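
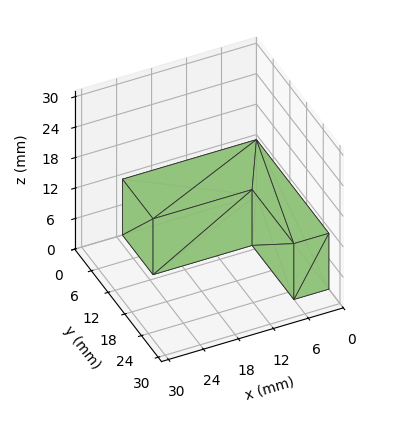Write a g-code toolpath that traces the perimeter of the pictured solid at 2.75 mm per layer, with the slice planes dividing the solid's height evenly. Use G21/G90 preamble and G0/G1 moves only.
Reading the render: the shape is an L-shaped prism: outer 23 × 26 mm, arm thicknesses ≈ 11 mm (horizontal) and 6 mm (vertical), extruded 11 mm in z (dimensions read to the nearest mm from the axis ticks). For the g-code, the solid's height is divided into equal slices at the stated Δz and each level perimeter traced with G1 moves after a G0 lift.

; perimeter-only toolpath
G21 ; units = mm
G90 ; absolute positioning
G28 ; home
; layer 1
G0 Z2.75
G0 X0.00 Y0.00
G1 X23.00 Y0.00
G1 X23.00 Y11.00
G1 X6.00 Y11.00
G1 X6.00 Y26.00
G1 X0.00 Y26.00
G1 X0.00 Y0.00
; layer 2
G0 Z5.50
G0 X0.00 Y0.00
G1 X23.00 Y0.00
G1 X23.00 Y11.00
G1 X6.00 Y11.00
G1 X6.00 Y26.00
G1 X0.00 Y26.00
G1 X0.00 Y0.00
; layer 3
G0 Z8.25
G0 X0.00 Y0.00
G1 X23.00 Y0.00
G1 X23.00 Y11.00
G1 X6.00 Y11.00
G1 X6.00 Y26.00
G1 X0.00 Y26.00
G1 X0.00 Y0.00
; layer 4
G0 Z11.00
G0 X0.00 Y0.00
G1 X23.00 Y0.00
G1 X23.00 Y11.00
G1 X6.00 Y11.00
G1 X6.00 Y26.00
G1 X0.00 Y26.00
G1 X0.00 Y0.00
M2 ; end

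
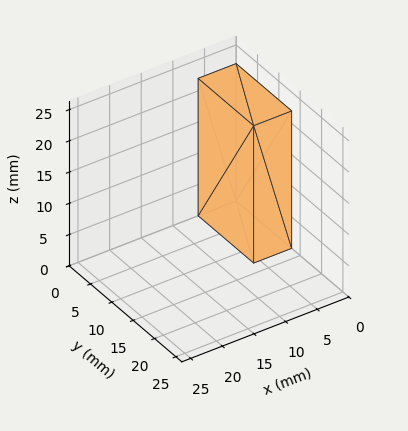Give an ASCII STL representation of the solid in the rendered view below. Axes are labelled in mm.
Reading the render: the shape is a rectangular box, roughly 6 × 13 mm footprint and 22 mm tall (dimensions read to the nearest mm from the axis ticks). For the STL, each face is triangulated and given an outward normal.

solid part
  facet normal 0.0000 0.0000 -1.0000
    outer loop
      vertex 6.000 13.000 0.000
      vertex 6.000 0.000 0.000
      vertex 0.000 0.000 0.000
    endloop
  endfacet
  facet normal 0.0000 0.0000 -1.0000
    outer loop
      vertex 0.000 13.000 0.000
      vertex 6.000 13.000 0.000
      vertex 0.000 0.000 0.000
    endloop
  endfacet
  facet normal 0.0000 0.0000 1.0000
    outer loop
      vertex 0.000 0.000 22.000
      vertex 6.000 0.000 22.000
      vertex 6.000 13.000 22.000
    endloop
  endfacet
  facet normal 0.0000 0.0000 1.0000
    outer loop
      vertex 0.000 0.000 22.000
      vertex 6.000 13.000 22.000
      vertex 0.000 13.000 22.000
    endloop
  endfacet
  facet normal 0.0000 -1.0000 0.0000
    outer loop
      vertex 0.000 0.000 0.000
      vertex 6.000 0.000 0.000
      vertex 6.000 0.000 22.000
    endloop
  endfacet
  facet normal 0.0000 -1.0000 0.0000
    outer loop
      vertex 0.000 0.000 0.000
      vertex 6.000 0.000 22.000
      vertex 0.000 0.000 22.000
    endloop
  endfacet
  facet normal 0.0000 1.0000 0.0000
    outer loop
      vertex 6.000 13.000 22.000
      vertex 6.000 13.000 0.000
      vertex 0.000 13.000 0.000
    endloop
  endfacet
  facet normal 0.0000 1.0000 0.0000
    outer loop
      vertex 0.000 13.000 22.000
      vertex 6.000 13.000 22.000
      vertex 0.000 13.000 0.000
    endloop
  endfacet
  facet normal -1.0000 0.0000 0.0000
    outer loop
      vertex 0.000 13.000 22.000
      vertex 0.000 13.000 0.000
      vertex 0.000 0.000 0.000
    endloop
  endfacet
  facet normal -1.0000 0.0000 0.0000
    outer loop
      vertex 0.000 0.000 22.000
      vertex 0.000 13.000 22.000
      vertex 0.000 0.000 0.000
    endloop
  endfacet
  facet normal 1.0000 0.0000 0.0000
    outer loop
      vertex 6.000 0.000 0.000
      vertex 6.000 13.000 0.000
      vertex 6.000 13.000 22.000
    endloop
  endfacet
  facet normal 1.0000 0.0000 0.0000
    outer loop
      vertex 6.000 0.000 0.000
      vertex 6.000 13.000 22.000
      vertex 6.000 0.000 22.000
    endloop
  endfacet
endsolid part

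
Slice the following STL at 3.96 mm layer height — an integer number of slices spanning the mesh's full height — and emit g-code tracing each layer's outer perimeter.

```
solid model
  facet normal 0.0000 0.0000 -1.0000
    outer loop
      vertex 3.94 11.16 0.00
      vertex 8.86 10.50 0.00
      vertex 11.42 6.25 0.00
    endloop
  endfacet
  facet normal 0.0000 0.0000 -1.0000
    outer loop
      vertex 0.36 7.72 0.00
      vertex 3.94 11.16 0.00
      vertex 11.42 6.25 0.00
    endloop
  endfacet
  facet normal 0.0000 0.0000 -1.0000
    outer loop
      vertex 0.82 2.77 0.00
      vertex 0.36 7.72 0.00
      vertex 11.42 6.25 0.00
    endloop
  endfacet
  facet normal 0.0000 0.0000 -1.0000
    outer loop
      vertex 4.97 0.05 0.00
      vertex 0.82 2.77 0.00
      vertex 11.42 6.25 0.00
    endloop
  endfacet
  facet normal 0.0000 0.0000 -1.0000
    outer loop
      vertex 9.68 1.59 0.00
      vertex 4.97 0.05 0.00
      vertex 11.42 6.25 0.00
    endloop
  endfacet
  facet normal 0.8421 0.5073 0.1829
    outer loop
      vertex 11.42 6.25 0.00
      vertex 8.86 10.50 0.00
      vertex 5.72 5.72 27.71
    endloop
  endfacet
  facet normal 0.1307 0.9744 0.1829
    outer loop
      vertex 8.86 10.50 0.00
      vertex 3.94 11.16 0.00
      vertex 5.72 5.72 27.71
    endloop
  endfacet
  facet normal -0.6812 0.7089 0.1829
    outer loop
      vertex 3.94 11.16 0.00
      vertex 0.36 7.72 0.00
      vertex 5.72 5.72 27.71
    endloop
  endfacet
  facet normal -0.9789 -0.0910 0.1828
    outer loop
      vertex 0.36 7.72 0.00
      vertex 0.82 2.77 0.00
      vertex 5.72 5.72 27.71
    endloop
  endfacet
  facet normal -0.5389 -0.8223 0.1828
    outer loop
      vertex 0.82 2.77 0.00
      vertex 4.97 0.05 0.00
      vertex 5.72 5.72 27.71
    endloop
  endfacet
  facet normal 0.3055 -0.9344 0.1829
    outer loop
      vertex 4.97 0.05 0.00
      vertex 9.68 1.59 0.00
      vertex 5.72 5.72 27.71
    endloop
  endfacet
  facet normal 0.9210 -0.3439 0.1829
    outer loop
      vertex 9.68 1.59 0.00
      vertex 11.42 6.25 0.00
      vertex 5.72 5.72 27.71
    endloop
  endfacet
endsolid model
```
; perimeter-only toolpath
G21 ; units = mm
G90 ; absolute positioning
G28 ; home
; layer 1
G0 Z3.96
G0 X10.61 Y6.17
G1 X8.41 Y9.82
G1 X4.19 Y10.38
G1 X1.13 Y7.43
G1 X1.52 Y3.19
G1 X5.08 Y0.86
G1 X9.11 Y2.18
G1 X10.61 Y6.17
; layer 2
G0 Z7.92
G0 X9.79 Y6.10
G1 X7.96 Y9.13
G1 X4.45 Y9.61
G1 X1.89 Y7.15
G1 X2.22 Y3.61
G1 X5.18 Y1.67
G1 X8.55 Y2.77
G1 X9.79 Y6.10
; layer 3
G0 Z11.88
G0 X8.98 Y6.02
G1 X7.51 Y8.45
G1 X4.70 Y8.83
G1 X2.66 Y6.86
G1 X2.92 Y4.03
G1 X5.29 Y2.48
G1 X7.98 Y3.36
G1 X8.98 Y6.02
; layer 4
G0 Z15.83
G0 X8.16 Y5.95
G1 X7.07 Y7.77
G1 X4.96 Y8.05
G1 X3.42 Y6.58
G1 X3.62 Y4.46
G1 X5.40 Y3.29
G1 X7.42 Y3.95
G1 X8.16 Y5.95
; layer 5
G0 Z19.79
G0 X7.35 Y5.87
G1 X6.62 Y7.09
G1 X5.21 Y7.27
G1 X4.19 Y6.29
G1 X4.32 Y4.88
G1 X5.51 Y4.10
G1 X6.85 Y4.54
G1 X7.35 Y5.87
; layer 6
G0 Z23.75
G0 X6.53 Y5.80
G1 X6.17 Y6.40
G1 X5.47 Y6.50
G1 X4.95 Y6.01
G1 X5.02 Y5.30
G1 X5.61 Y4.91
G1 X6.29 Y5.13
G1 X6.53 Y5.80
M2 ; end

The solid is a regular 7-sided pyramid, base circumscribed radius ≈ 5.72 mm, apex at z ≈ 27.7 mm. Slicing at Δz = 3.96 mm — 7 equal slices spanning the solid's height, so layer i sits at z = i·h/7 — gives 6 non-empty perimeters. Each is a 7-segment closed polygon; G0 lifts to the layer z and rapids to the start vertex, then G1 traces the edges. The cross-section shrinks linearly with z (the slice at the apex is degenerate and omitted).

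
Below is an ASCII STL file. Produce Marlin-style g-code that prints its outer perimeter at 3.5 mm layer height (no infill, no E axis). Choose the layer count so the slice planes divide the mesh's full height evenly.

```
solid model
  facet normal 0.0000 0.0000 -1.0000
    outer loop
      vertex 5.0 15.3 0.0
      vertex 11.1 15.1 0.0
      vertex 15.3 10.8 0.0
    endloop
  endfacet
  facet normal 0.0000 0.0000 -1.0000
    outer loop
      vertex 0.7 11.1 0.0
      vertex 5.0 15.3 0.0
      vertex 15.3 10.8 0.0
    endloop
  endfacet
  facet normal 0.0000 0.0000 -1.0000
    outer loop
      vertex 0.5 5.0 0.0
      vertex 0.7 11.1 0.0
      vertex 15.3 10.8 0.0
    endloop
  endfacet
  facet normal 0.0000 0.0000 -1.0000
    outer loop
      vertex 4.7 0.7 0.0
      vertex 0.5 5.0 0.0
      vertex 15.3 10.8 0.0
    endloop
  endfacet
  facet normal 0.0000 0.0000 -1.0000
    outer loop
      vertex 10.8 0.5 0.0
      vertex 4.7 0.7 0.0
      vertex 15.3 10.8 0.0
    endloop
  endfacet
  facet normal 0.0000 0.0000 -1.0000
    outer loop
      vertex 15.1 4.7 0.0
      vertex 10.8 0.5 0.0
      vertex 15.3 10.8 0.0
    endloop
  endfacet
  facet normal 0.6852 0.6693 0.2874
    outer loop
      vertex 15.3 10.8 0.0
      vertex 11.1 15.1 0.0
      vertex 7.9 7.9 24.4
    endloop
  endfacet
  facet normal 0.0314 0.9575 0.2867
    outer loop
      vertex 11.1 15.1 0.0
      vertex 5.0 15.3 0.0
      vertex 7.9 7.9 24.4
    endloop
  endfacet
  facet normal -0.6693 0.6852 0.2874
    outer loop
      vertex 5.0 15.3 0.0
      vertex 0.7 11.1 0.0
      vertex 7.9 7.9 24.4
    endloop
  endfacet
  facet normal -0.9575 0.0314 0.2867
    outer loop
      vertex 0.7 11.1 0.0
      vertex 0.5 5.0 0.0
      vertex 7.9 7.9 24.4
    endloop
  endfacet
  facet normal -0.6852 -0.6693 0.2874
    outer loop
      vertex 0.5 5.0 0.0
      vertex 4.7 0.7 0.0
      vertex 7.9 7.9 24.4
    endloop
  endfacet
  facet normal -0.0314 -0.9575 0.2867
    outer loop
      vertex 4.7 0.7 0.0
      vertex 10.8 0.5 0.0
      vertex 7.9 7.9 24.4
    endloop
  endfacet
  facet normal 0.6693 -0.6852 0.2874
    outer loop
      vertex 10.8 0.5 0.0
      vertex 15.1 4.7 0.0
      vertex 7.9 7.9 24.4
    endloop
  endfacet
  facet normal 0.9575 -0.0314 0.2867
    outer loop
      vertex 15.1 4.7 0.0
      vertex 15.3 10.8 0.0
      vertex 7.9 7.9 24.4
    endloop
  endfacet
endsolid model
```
; perimeter-only toolpath
G21 ; units = mm
G90 ; absolute positioning
G28 ; home
; layer 1
G0 Z3.5
G0 X14.2 Y10.4
G1 X10.6 Y14.1
G1 X5.4 Y14.2
G1 X1.7 Y10.6
G1 X1.6 Y5.4
G1 X5.2 Y1.7
G1 X10.4 Y1.6
G1 X14.1 Y5.2
G1 X14.2 Y10.4
; layer 2
G0 Z7.0
G0 X13.2 Y10.0
G1 X10.2 Y13.0
G1 X5.8 Y13.2
G1 X2.8 Y10.2
G1 X2.6 Y5.8
G1 X5.6 Y2.8
G1 X10.0 Y2.6
G1 X13.0 Y5.6
G1 X13.2 Y10.0
; layer 3
G0 Z10.5
G0 X12.1 Y9.6
G1 X9.7 Y12.0
G1 X6.2 Y12.1
G1 X3.8 Y9.7
G1 X3.7 Y6.2
G1 X6.1 Y3.8
G1 X9.6 Y3.7
G1 X12.0 Y6.1
G1 X12.1 Y9.6
; layer 4
G0 Z13.9
G0 X11.1 Y9.1
G1 X9.3 Y11.0
G1 X6.7 Y11.1
G1 X4.8 Y9.3
G1 X4.7 Y6.7
G1 X6.5 Y4.8
G1 X9.1 Y4.7
G1 X11.0 Y6.5
G1 X11.1 Y9.1
; layer 5
G0 Z17.4
G0 X10.0 Y8.7
G1 X8.8 Y10.0
G1 X7.1 Y10.0
G1 X5.8 Y8.8
G1 X5.8 Y7.1
G1 X7.0 Y5.8
G1 X8.7 Y5.8
G1 X10.0 Y7.0
G1 X10.0 Y8.7
; layer 6
G0 Z20.9
G0 X9.0 Y8.3
G1 X8.4 Y8.9
G1 X7.5 Y9.0
G1 X6.9 Y8.4
G1 X6.8 Y7.5
G1 X7.4 Y6.9
G1 X8.3 Y6.8
G1 X8.9 Y7.4
G1 X9.0 Y8.3
M2 ; end

The solid is a regular 8-sided pyramid, base circumscribed radius ≈ 7.9 mm, apex at z ≈ 24.4 mm. Slicing at Δz = 3.5 mm — 7 equal slices spanning the solid's height, so layer i sits at z = i·h/7 — gives 6 non-empty perimeters. Each is a 8-segment closed polygon; G0 lifts to the layer z and rapids to the start vertex, then G1 traces the edges. The cross-section shrinks linearly with z (the slice at the apex is degenerate and omitted).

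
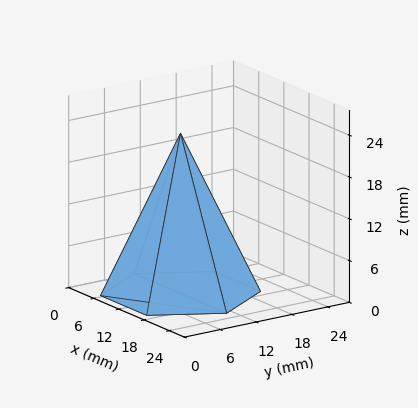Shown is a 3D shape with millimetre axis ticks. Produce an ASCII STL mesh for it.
Reading the render: the shape is a regular 6-sided pyramid, base circumscribed radius ≈ 11 mm, apex at z ≈ 23 mm (dimensions read to the nearest mm from the axis ticks). For the STL, each face is triangulated and given an outward normal.

solid part
  facet normal 0.0000 0.0000 -1.0000
    outer loop
      vertex 5.500 20.526 0.000
      vertex 16.500 20.526 0.000
      vertex 22.000 11.000 0.000
    endloop
  endfacet
  facet normal 0.0000 0.0000 -1.0000
    outer loop
      vertex 0.000 11.000 0.000
      vertex 5.500 20.526 0.000
      vertex 22.000 11.000 0.000
    endloop
  endfacet
  facet normal 0.0000 0.0000 -1.0000
    outer loop
      vertex 5.500 1.474 0.000
      vertex 0.000 11.000 0.000
      vertex 22.000 11.000 0.000
    endloop
  endfacet
  facet normal 0.0000 0.0000 -1.0000
    outer loop
      vertex 16.500 1.474 0.000
      vertex 5.500 1.474 0.000
      vertex 22.000 11.000 0.000
    endloop
  endfacet
  facet normal 0.8001 0.4620 0.3827
    outer loop
      vertex 22.000 11.000 0.000
      vertex 16.500 20.526 0.000
      vertex 11.000 11.000 23.000
    endloop
  endfacet
  facet normal 0.0000 0.9239 0.3827
    outer loop
      vertex 16.500 20.526 0.000
      vertex 5.500 20.526 0.000
      vertex 11.000 11.000 23.000
    endloop
  endfacet
  facet normal -0.8001 0.4620 0.3827
    outer loop
      vertex 5.500 20.526 0.000
      vertex 0.000 11.000 0.000
      vertex 11.000 11.000 23.000
    endloop
  endfacet
  facet normal -0.8001 -0.4620 0.3827
    outer loop
      vertex 0.000 11.000 0.000
      vertex 5.500 1.474 0.000
      vertex 11.000 11.000 23.000
    endloop
  endfacet
  facet normal 0.0000 -0.9239 0.3827
    outer loop
      vertex 5.500 1.474 0.000
      vertex 16.500 1.474 0.000
      vertex 11.000 11.000 23.000
    endloop
  endfacet
  facet normal 0.8001 -0.4620 0.3827
    outer loop
      vertex 16.500 1.474 0.000
      vertex 22.000 11.000 0.000
      vertex 11.000 11.000 23.000
    endloop
  endfacet
endsolid part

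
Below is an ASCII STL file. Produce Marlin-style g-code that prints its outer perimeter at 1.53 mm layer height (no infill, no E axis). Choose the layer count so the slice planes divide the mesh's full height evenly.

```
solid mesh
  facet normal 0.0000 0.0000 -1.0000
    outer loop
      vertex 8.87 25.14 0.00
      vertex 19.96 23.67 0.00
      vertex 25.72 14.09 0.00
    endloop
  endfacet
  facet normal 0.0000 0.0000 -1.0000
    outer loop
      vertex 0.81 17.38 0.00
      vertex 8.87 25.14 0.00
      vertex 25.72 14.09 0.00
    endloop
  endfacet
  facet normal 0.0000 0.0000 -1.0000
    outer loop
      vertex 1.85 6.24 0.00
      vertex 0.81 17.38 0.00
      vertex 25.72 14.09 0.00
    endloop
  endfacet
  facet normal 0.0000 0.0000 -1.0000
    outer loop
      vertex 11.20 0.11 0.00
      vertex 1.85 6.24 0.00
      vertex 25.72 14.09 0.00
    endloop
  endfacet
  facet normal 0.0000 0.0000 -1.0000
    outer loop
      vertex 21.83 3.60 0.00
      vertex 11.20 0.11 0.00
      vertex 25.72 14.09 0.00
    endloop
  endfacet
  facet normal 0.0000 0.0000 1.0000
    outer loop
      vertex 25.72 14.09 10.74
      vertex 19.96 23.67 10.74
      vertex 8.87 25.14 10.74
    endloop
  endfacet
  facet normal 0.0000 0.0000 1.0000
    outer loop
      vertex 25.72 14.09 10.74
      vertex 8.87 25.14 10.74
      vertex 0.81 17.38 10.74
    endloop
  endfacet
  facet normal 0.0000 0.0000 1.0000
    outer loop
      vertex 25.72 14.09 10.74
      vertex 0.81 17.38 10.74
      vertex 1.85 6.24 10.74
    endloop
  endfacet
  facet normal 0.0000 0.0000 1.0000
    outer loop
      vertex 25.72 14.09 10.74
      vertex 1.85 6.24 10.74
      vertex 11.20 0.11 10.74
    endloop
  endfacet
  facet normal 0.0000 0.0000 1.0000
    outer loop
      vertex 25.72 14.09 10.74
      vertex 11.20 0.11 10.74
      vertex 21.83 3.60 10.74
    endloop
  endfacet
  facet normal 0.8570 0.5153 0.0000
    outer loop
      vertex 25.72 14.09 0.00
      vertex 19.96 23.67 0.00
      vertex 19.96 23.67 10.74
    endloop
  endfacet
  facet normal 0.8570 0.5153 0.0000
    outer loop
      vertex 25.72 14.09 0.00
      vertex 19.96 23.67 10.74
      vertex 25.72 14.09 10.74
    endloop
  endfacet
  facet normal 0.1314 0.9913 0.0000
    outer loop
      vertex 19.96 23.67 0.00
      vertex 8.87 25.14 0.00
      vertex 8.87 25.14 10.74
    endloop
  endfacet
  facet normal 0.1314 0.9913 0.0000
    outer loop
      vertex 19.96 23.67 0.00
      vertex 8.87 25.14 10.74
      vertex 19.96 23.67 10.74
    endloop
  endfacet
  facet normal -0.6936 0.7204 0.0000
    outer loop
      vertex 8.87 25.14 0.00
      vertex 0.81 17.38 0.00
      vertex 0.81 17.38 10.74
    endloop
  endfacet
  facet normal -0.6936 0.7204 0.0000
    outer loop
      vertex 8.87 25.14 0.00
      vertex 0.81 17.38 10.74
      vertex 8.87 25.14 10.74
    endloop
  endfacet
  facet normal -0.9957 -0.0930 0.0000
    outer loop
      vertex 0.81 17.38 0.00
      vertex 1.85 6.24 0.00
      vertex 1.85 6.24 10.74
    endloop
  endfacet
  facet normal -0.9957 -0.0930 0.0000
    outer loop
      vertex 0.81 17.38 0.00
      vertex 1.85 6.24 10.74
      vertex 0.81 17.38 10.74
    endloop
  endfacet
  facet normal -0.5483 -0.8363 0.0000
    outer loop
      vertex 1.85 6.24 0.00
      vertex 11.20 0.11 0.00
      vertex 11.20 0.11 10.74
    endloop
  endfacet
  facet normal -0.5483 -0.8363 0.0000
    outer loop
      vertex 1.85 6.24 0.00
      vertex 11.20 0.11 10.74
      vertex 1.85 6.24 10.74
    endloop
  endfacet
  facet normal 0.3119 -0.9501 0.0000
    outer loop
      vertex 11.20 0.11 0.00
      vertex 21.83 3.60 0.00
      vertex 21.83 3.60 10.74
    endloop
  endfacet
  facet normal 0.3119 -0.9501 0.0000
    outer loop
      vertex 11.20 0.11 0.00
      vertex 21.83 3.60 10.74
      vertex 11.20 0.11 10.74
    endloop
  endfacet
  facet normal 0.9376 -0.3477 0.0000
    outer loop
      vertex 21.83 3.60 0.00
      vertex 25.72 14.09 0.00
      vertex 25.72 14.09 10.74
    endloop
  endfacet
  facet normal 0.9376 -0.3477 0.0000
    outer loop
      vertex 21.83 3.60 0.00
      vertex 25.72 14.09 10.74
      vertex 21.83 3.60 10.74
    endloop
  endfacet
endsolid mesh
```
; perimeter-only toolpath
G21 ; units = mm
G90 ; absolute positioning
G28 ; home
; layer 1
G0 Z1.53
G0 X25.72 Y14.09
G1 X19.96 Y23.67
G1 X8.87 Y25.14
G1 X0.81 Y17.38
G1 X1.85 Y6.24
G1 X11.20 Y0.11
G1 X21.83 Y3.60
G1 X25.72 Y14.09
; layer 2
G0 Z3.07
G0 X25.72 Y14.09
G1 X19.96 Y23.67
G1 X8.87 Y25.14
G1 X0.81 Y17.38
G1 X1.85 Y6.24
G1 X11.20 Y0.11
G1 X21.83 Y3.60
G1 X25.72 Y14.09
; layer 3
G0 Z4.60
G0 X25.72 Y14.09
G1 X19.96 Y23.67
G1 X8.87 Y25.14
G1 X0.81 Y17.38
G1 X1.85 Y6.24
G1 X11.20 Y0.11
G1 X21.83 Y3.60
G1 X25.72 Y14.09
; layer 4
G0 Z6.14
G0 X25.72 Y14.09
G1 X19.96 Y23.67
G1 X8.87 Y25.14
G1 X0.81 Y17.38
G1 X1.85 Y6.24
G1 X11.20 Y0.11
G1 X21.83 Y3.60
G1 X25.72 Y14.09
; layer 5
G0 Z7.67
G0 X25.72 Y14.09
G1 X19.96 Y23.67
G1 X8.87 Y25.14
G1 X0.81 Y17.38
G1 X1.85 Y6.24
G1 X11.20 Y0.11
G1 X21.83 Y3.60
G1 X25.72 Y14.09
; layer 6
G0 Z9.21
G0 X25.72 Y14.09
G1 X19.96 Y23.67
G1 X8.87 Y25.14
G1 X0.81 Y17.38
G1 X1.85 Y6.24
G1 X11.20 Y0.11
G1 X21.83 Y3.60
G1 X25.72 Y14.09
; layer 7
G0 Z10.74
G0 X25.72 Y14.09
G1 X19.96 Y23.67
G1 X8.87 Y25.14
G1 X0.81 Y17.38
G1 X1.85 Y6.24
G1 X11.20 Y0.11
G1 X21.83 Y3.60
G1 X25.72 Y14.09
M2 ; end

The solid is a regular 7-sided prism (a cylinder approximated with 7 flat sides), circumscribed radius ≈ 12.9 mm, height ≈ 10.7 mm. Slicing at Δz = 1.53 mm — 7 equal slices spanning the solid's height, so layer i sits at z = i·h/7 — gives 7 non-empty perimeters. Each is a 7-segment closed polygon; G0 lifts to the layer z and rapids to the start vertex, then G1 traces the edges.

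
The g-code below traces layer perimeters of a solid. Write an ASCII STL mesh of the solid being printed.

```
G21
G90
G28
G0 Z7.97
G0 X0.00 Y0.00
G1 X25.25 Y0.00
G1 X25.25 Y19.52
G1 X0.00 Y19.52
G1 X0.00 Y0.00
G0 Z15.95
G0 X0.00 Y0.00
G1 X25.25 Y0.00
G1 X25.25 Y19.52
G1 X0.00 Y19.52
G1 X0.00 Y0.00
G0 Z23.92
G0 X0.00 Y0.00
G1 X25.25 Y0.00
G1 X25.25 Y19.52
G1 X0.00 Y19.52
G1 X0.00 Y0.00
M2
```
solid part
  facet normal 0.0000 0.0000 -1.0000
    outer loop
      vertex 25.25 19.52 0.00
      vertex 25.25 0.00 0.00
      vertex 0.00 0.00 0.00
    endloop
  endfacet
  facet normal 0.0000 0.0000 -1.0000
    outer loop
      vertex 0.00 19.52 0.00
      vertex 25.25 19.52 0.00
      vertex 0.00 0.00 0.00
    endloop
  endfacet
  facet normal 0.0000 0.0000 1.0000
    outer loop
      vertex 0.00 0.00 23.92
      vertex 25.25 0.00 23.92
      vertex 25.25 19.52 23.92
    endloop
  endfacet
  facet normal 0.0000 0.0000 1.0000
    outer loop
      vertex 0.00 0.00 23.92
      vertex 25.25 19.52 23.92
      vertex 0.00 19.52 23.92
    endloop
  endfacet
  facet normal 0.0000 -1.0000 0.0000
    outer loop
      vertex 0.00 0.00 0.00
      vertex 25.25 0.00 0.00
      vertex 25.25 0.00 23.92
    endloop
  endfacet
  facet normal 0.0000 -1.0000 0.0000
    outer loop
      vertex 0.00 0.00 0.00
      vertex 25.25 0.00 23.92
      vertex 0.00 0.00 23.92
    endloop
  endfacet
  facet normal 0.0000 1.0000 0.0000
    outer loop
      vertex 25.25 19.52 23.92
      vertex 25.25 19.52 0.00
      vertex 0.00 19.52 0.00
    endloop
  endfacet
  facet normal 0.0000 1.0000 0.0000
    outer loop
      vertex 0.00 19.52 23.92
      vertex 25.25 19.52 23.92
      vertex 0.00 19.52 0.00
    endloop
  endfacet
  facet normal -1.0000 0.0000 0.0000
    outer loop
      vertex 0.00 19.52 23.92
      vertex 0.00 19.52 0.00
      vertex 0.00 0.00 0.00
    endloop
  endfacet
  facet normal -1.0000 0.0000 0.0000
    outer loop
      vertex 0.00 0.00 23.92
      vertex 0.00 19.52 23.92
      vertex 0.00 0.00 0.00
    endloop
  endfacet
  facet normal 1.0000 0.0000 0.0000
    outer loop
      vertex 25.25 0.00 0.00
      vertex 25.25 19.52 0.00
      vertex 25.25 19.52 23.92
    endloop
  endfacet
  facet normal 1.0000 0.0000 0.0000
    outer loop
      vertex 25.25 0.00 0.00
      vertex 25.25 19.52 23.92
      vertex 25.25 0.00 23.92
    endloop
  endfacet
endsolid part

The G0 Z moves step by Δz≈7.97 mm. Every layer's G1 loop is the same polygon, so the solid is a straight extrusion of it from z=0 to z≈23.9. Closing with flat bottom and top caps and triangulating gives 12 facets — a rectangular box, roughly 25.2 × 19.5 mm footprint and 23.9 mm tall.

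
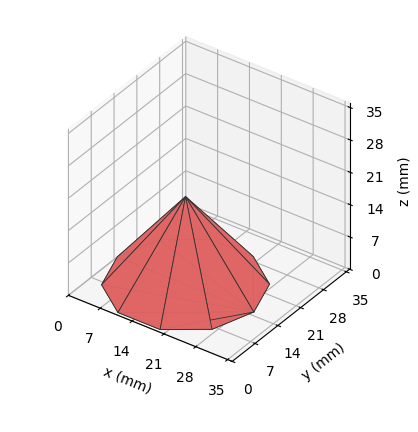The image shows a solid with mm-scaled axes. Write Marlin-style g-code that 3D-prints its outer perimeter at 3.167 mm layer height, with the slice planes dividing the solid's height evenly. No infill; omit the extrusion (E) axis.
Reading the render: the shape is a regular 10-sided pyramid, base circumscribed radius ≈ 15 mm, apex at z ≈ 19 mm (dimensions read to the nearest mm from the axis ticks). For the g-code, the solid's height is divided into equal slices at the stated Δz and each level perimeter traced with G1 moves after a G0 lift.

; perimeter-only toolpath
G21 ; units = mm
G90 ; absolute positioning
G28 ; home
; layer 1
G0 Z3.167
G0 X27.500 Y15.000
G1 X25.113 Y22.348
G1 X18.863 Y26.888
G1 X11.138 Y26.888
G1 X4.887 Y22.348
G1 X2.500 Y15.000
G1 X4.887 Y7.652
G1 X11.138 Y3.112
G1 X18.863 Y3.112
G1 X25.113 Y7.652
G1 X27.500 Y15.000
; layer 2
G0 Z6.333
G0 X25.000 Y15.000
G1 X23.090 Y20.878
G1 X18.090 Y24.511
G1 X11.910 Y24.511
G1 X6.910 Y20.878
G1 X5.000 Y15.000
G1 X6.910 Y9.122
G1 X11.910 Y5.489
G1 X18.090 Y5.489
G1 X23.090 Y9.122
G1 X25.000 Y15.000
; layer 3
G0 Z9.500
G0 X22.500 Y15.000
G1 X21.068 Y19.409
G1 X17.318 Y22.133
G1 X12.683 Y22.133
G1 X8.933 Y19.409
G1 X7.500 Y15.000
G1 X8.933 Y10.591
G1 X12.683 Y7.867
G1 X17.318 Y7.867
G1 X21.068 Y10.591
G1 X22.500 Y15.000
; layer 4
G0 Z12.667
G0 X20.000 Y15.000
G1 X19.045 Y17.939
G1 X16.545 Y19.755
G1 X13.455 Y19.755
G1 X10.955 Y17.939
G1 X10.000 Y15.000
G1 X10.955 Y12.061
G1 X13.455 Y10.245
G1 X16.545 Y10.245
G1 X19.045 Y12.061
G1 X20.000 Y15.000
; layer 5
G0 Z15.833
G0 X17.500 Y15.000
G1 X17.023 Y16.470
G1 X15.773 Y17.378
G1 X14.227 Y17.378
G1 X12.977 Y16.470
G1 X12.500 Y15.000
G1 X12.977 Y13.530
G1 X14.227 Y12.622
G1 X15.773 Y12.622
G1 X17.023 Y13.530
G1 X17.500 Y15.000
M2 ; end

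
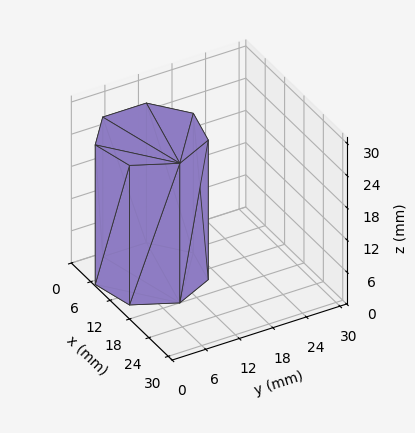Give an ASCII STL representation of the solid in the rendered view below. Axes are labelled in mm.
Reading the render: the shape is a regular 7-sided prism (a cylinder approximated with 7 flat sides), circumscribed radius ≈ 9 mm, height ≈ 26 mm (dimensions read to the nearest mm from the axis ticks). For the STL, each face is triangulated and given an outward normal.

solid part
  facet normal 0.0000 0.0000 -1.0000
    outer loop
      vertex 7.00 17.77 0.00
      vertex 14.61 16.04 0.00
      vertex 18.00 9.00 0.00
    endloop
  endfacet
  facet normal 0.0000 0.0000 -1.0000
    outer loop
      vertex 0.89 12.90 0.00
      vertex 7.00 17.77 0.00
      vertex 18.00 9.00 0.00
    endloop
  endfacet
  facet normal 0.0000 0.0000 -1.0000
    outer loop
      vertex 0.89 5.10 0.00
      vertex 0.89 12.90 0.00
      vertex 18.00 9.00 0.00
    endloop
  endfacet
  facet normal 0.0000 0.0000 -1.0000
    outer loop
      vertex 7.00 0.23 0.00
      vertex 0.89 5.10 0.00
      vertex 18.00 9.00 0.00
    endloop
  endfacet
  facet normal 0.0000 0.0000 -1.0000
    outer loop
      vertex 14.61 1.96 0.00
      vertex 7.00 0.23 0.00
      vertex 18.00 9.00 0.00
    endloop
  endfacet
  facet normal 0.0000 0.0000 1.0000
    outer loop
      vertex 18.00 9.00 26.00
      vertex 14.61 16.04 26.00
      vertex 7.00 17.77 26.00
    endloop
  endfacet
  facet normal 0.0000 0.0000 1.0000
    outer loop
      vertex 18.00 9.00 26.00
      vertex 7.00 17.77 26.00
      vertex 0.89 12.90 26.00
    endloop
  endfacet
  facet normal 0.0000 0.0000 1.0000
    outer loop
      vertex 18.00 9.00 26.00
      vertex 0.89 12.90 26.00
      vertex 0.89 5.10 26.00
    endloop
  endfacet
  facet normal 0.0000 0.0000 1.0000
    outer loop
      vertex 18.00 9.00 26.00
      vertex 0.89 5.10 26.00
      vertex 7.00 0.23 26.00
    endloop
  endfacet
  facet normal 0.0000 0.0000 1.0000
    outer loop
      vertex 18.00 9.00 26.00
      vertex 7.00 0.23 26.00
      vertex 14.61 1.96 26.00
    endloop
  endfacet
  facet normal 0.9010 0.4339 0.0000
    outer loop
      vertex 18.00 9.00 0.00
      vertex 14.61 16.04 0.00
      vertex 14.61 16.04 26.00
    endloop
  endfacet
  facet normal 0.9010 0.4339 0.0000
    outer loop
      vertex 18.00 9.00 0.00
      vertex 14.61 16.04 26.00
      vertex 18.00 9.00 26.00
    endloop
  endfacet
  facet normal 0.2217 0.9751 0.0000
    outer loop
      vertex 14.61 16.04 0.00
      vertex 7.00 17.77 0.00
      vertex 7.00 17.77 26.00
    endloop
  endfacet
  facet normal 0.2217 0.9751 0.0000
    outer loop
      vertex 14.61 16.04 0.00
      vertex 7.00 17.77 26.00
      vertex 14.61 16.04 26.00
    endloop
  endfacet
  facet normal -0.6233 0.7820 0.0000
    outer loop
      vertex 7.00 17.77 0.00
      vertex 0.89 12.90 0.00
      vertex 0.89 12.90 26.00
    endloop
  endfacet
  facet normal -0.6233 0.7820 0.0000
    outer loop
      vertex 7.00 17.77 0.00
      vertex 0.89 12.90 26.00
      vertex 7.00 17.77 26.00
    endloop
  endfacet
  facet normal -1.0000 0.0000 0.0000
    outer loop
      vertex 0.89 12.90 0.00
      vertex 0.89 5.10 0.00
      vertex 0.89 5.10 26.00
    endloop
  endfacet
  facet normal -1.0000 0.0000 0.0000
    outer loop
      vertex 0.89 12.90 0.00
      vertex 0.89 5.10 26.00
      vertex 0.89 12.90 26.00
    endloop
  endfacet
  facet normal -0.6233 -0.7820 0.0000
    outer loop
      vertex 0.89 5.10 0.00
      vertex 7.00 0.23 0.00
      vertex 7.00 0.23 26.00
    endloop
  endfacet
  facet normal -0.6233 -0.7820 0.0000
    outer loop
      vertex 0.89 5.10 0.00
      vertex 7.00 0.23 26.00
      vertex 0.89 5.10 26.00
    endloop
  endfacet
  facet normal 0.2217 -0.9751 0.0000
    outer loop
      vertex 7.00 0.23 0.00
      vertex 14.61 1.96 0.00
      vertex 14.61 1.96 26.00
    endloop
  endfacet
  facet normal 0.2217 -0.9751 0.0000
    outer loop
      vertex 7.00 0.23 0.00
      vertex 14.61 1.96 26.00
      vertex 7.00 0.23 26.00
    endloop
  endfacet
  facet normal 0.9010 -0.4339 0.0000
    outer loop
      vertex 14.61 1.96 0.00
      vertex 18.00 9.00 0.00
      vertex 18.00 9.00 26.00
    endloop
  endfacet
  facet normal 0.9010 -0.4339 0.0000
    outer loop
      vertex 14.61 1.96 0.00
      vertex 18.00 9.00 26.00
      vertex 14.61 1.96 26.00
    endloop
  endfacet
endsolid part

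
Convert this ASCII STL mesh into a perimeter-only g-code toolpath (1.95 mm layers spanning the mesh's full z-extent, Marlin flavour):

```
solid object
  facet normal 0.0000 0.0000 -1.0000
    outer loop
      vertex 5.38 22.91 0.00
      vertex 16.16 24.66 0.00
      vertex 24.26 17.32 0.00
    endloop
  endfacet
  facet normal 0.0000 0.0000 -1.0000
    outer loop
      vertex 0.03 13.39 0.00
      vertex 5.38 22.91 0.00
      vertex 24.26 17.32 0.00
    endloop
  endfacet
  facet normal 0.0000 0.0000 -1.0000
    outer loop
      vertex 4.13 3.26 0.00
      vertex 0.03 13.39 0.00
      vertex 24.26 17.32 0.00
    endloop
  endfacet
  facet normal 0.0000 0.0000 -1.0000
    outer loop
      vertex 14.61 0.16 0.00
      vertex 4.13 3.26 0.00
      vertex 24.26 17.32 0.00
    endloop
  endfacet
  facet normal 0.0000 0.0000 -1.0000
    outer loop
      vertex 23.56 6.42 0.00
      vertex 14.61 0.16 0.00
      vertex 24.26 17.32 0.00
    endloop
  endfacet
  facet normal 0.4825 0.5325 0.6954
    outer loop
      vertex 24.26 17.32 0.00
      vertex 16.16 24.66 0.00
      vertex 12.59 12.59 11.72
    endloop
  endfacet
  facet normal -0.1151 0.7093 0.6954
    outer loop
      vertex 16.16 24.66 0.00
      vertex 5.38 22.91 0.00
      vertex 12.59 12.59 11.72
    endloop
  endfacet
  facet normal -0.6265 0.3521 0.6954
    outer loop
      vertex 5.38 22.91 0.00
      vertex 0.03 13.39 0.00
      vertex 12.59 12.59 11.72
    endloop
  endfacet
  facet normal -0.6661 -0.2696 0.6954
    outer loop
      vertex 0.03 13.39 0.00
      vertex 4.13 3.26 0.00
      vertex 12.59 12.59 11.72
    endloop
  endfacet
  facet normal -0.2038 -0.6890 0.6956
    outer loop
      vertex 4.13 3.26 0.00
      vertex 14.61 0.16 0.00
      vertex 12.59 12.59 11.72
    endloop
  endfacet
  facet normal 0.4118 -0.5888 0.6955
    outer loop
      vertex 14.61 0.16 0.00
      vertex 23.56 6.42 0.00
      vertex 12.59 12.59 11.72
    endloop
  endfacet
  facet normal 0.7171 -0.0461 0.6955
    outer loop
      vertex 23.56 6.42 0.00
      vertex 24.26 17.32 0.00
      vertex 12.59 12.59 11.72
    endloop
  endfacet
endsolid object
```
; perimeter-only toolpath
G21 ; units = mm
G90 ; absolute positioning
G28 ; home
; layer 1
G0 Z1.95
G0 X22.32 Y16.53
G1 X15.56 Y22.65
G1 X6.58 Y21.19
G1 X2.12 Y13.26
G1 X5.54 Y4.81
G1 X14.27 Y2.23
G1 X21.73 Y7.45
G1 X22.32 Y16.53
; layer 2
G0 Z3.91
G0 X20.37 Y15.74
G1 X14.97 Y20.64
G1 X7.78 Y19.47
G1 X4.22 Y13.12
G1 X6.95 Y6.37
G1 X13.94 Y4.30
G1 X19.90 Y8.48
G1 X20.37 Y15.74
; layer 3
G0 Z5.86
G0 X18.43 Y14.96
G1 X14.38 Y18.62
G1 X8.98 Y17.75
G1 X6.31 Y12.99
G1 X8.36 Y7.92
G1 X13.60 Y6.38
G1 X18.07 Y9.50
G1 X18.43 Y14.96
; layer 4
G0 Z7.81
G0 X16.48 Y14.17
G1 X13.78 Y16.61
G1 X10.19 Y16.03
G1 X8.40 Y12.86
G1 X9.77 Y9.48
G1 X13.26 Y8.45
G1 X16.25 Y10.53
G1 X16.48 Y14.17
; layer 5
G0 Z9.77
G0 X14.54 Y13.38
G1 X13.19 Y14.60
G1 X11.39 Y14.31
G1 X10.50 Y12.72
G1 X11.18 Y11.04
G1 X12.93 Y10.52
G1 X14.42 Y11.56
G1 X14.54 Y13.38
M2 ; end

The solid is a regular 7-sided pyramid, base circumscribed radius ≈ 12.6 mm, apex at z ≈ 11.7 mm. Slicing at Δz = 1.95 mm — 6 equal slices spanning the solid's height, so layer i sits at z = i·h/6 — gives 5 non-empty perimeters. Each is a 7-segment closed polygon; G0 lifts to the layer z and rapids to the start vertex, then G1 traces the edges. The cross-section shrinks linearly with z (the slice at the apex is degenerate and omitted).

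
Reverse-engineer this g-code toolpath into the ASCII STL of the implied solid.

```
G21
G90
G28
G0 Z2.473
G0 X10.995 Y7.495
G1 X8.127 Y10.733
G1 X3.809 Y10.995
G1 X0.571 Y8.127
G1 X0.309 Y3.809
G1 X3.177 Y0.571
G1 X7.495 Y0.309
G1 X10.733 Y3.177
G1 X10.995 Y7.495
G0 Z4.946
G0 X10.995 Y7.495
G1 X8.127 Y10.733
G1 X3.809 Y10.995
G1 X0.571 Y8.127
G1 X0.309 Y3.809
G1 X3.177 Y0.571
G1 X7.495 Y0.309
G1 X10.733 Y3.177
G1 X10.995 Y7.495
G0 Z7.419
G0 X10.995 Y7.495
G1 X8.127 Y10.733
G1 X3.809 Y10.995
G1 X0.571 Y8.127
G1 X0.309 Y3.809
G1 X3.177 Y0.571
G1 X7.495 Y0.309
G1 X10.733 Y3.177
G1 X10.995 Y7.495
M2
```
solid part
  facet normal 0.0000 0.0000 -1.0000
    outer loop
      vertex 3.809 10.995 0.000
      vertex 8.127 10.733 0.000
      vertex 10.995 7.495 0.000
    endloop
  endfacet
  facet normal 0.0000 0.0000 -1.0000
    outer loop
      vertex 0.571 8.127 0.000
      vertex 3.809 10.995 0.000
      vertex 10.995 7.495 0.000
    endloop
  endfacet
  facet normal 0.0000 0.0000 -1.0000
    outer loop
      vertex 0.309 3.809 0.000
      vertex 0.571 8.127 0.000
      vertex 10.995 7.495 0.000
    endloop
  endfacet
  facet normal 0.0000 0.0000 -1.0000
    outer loop
      vertex 3.177 0.571 0.000
      vertex 0.309 3.809 0.000
      vertex 10.995 7.495 0.000
    endloop
  endfacet
  facet normal 0.0000 0.0000 -1.0000
    outer loop
      vertex 7.495 0.309 0.000
      vertex 3.177 0.571 0.000
      vertex 10.995 7.495 0.000
    endloop
  endfacet
  facet normal 0.0000 0.0000 -1.0000
    outer loop
      vertex 10.733 3.177 0.000
      vertex 7.495 0.309 0.000
      vertex 10.995 7.495 0.000
    endloop
  endfacet
  facet normal 0.0000 0.0000 1.0000
    outer loop
      vertex 10.995 7.495 7.419
      vertex 8.127 10.733 7.419
      vertex 3.809 10.995 7.419
    endloop
  endfacet
  facet normal 0.0000 0.0000 1.0000
    outer loop
      vertex 10.995 7.495 7.419
      vertex 3.809 10.995 7.419
      vertex 0.571 8.127 7.419
    endloop
  endfacet
  facet normal 0.0000 0.0000 1.0000
    outer loop
      vertex 10.995 7.495 7.419
      vertex 0.571 8.127 7.419
      vertex 0.309 3.809 7.419
    endloop
  endfacet
  facet normal 0.0000 0.0000 1.0000
    outer loop
      vertex 10.995 7.495 7.419
      vertex 0.309 3.809 7.419
      vertex 3.177 0.571 7.419
    endloop
  endfacet
  facet normal 0.0000 0.0000 1.0000
    outer loop
      vertex 10.995 7.495 7.419
      vertex 3.177 0.571 7.419
      vertex 7.495 0.309 7.419
    endloop
  endfacet
  facet normal 0.0000 0.0000 1.0000
    outer loop
      vertex 10.995 7.495 7.419
      vertex 7.495 0.309 7.419
      vertex 10.733 3.177 7.419
    endloop
  endfacet
  facet normal 0.7486 0.6630 0.0000
    outer loop
      vertex 10.995 7.495 0.000
      vertex 8.127 10.733 0.000
      vertex 8.127 10.733 7.419
    endloop
  endfacet
  facet normal 0.7486 0.6630 0.0000
    outer loop
      vertex 10.995 7.495 0.000
      vertex 8.127 10.733 7.419
      vertex 10.995 7.495 7.419
    endloop
  endfacet
  facet normal 0.0606 0.9982 0.0000
    outer loop
      vertex 8.127 10.733 0.000
      vertex 3.809 10.995 0.000
      vertex 3.809 10.995 7.419
    endloop
  endfacet
  facet normal 0.0606 0.9982 0.0000
    outer loop
      vertex 8.127 10.733 0.000
      vertex 3.809 10.995 7.419
      vertex 8.127 10.733 7.419
    endloop
  endfacet
  facet normal -0.6630 0.7486 0.0000
    outer loop
      vertex 3.809 10.995 0.000
      vertex 0.571 8.127 0.000
      vertex 0.571 8.127 7.419
    endloop
  endfacet
  facet normal -0.6630 0.7486 0.0000
    outer loop
      vertex 3.809 10.995 0.000
      vertex 0.571 8.127 7.419
      vertex 3.809 10.995 7.419
    endloop
  endfacet
  facet normal -0.9982 0.0606 0.0000
    outer loop
      vertex 0.571 8.127 0.000
      vertex 0.309 3.809 0.000
      vertex 0.309 3.809 7.419
    endloop
  endfacet
  facet normal -0.9982 0.0606 0.0000
    outer loop
      vertex 0.571 8.127 0.000
      vertex 0.309 3.809 7.419
      vertex 0.571 8.127 7.419
    endloop
  endfacet
  facet normal -0.7486 -0.6630 0.0000
    outer loop
      vertex 0.309 3.809 0.000
      vertex 3.177 0.571 0.000
      vertex 3.177 0.571 7.419
    endloop
  endfacet
  facet normal -0.7486 -0.6630 0.0000
    outer loop
      vertex 0.309 3.809 0.000
      vertex 3.177 0.571 7.419
      vertex 0.309 3.809 7.419
    endloop
  endfacet
  facet normal -0.0606 -0.9982 0.0000
    outer loop
      vertex 3.177 0.571 0.000
      vertex 7.495 0.309 0.000
      vertex 7.495 0.309 7.419
    endloop
  endfacet
  facet normal -0.0606 -0.9982 0.0000
    outer loop
      vertex 3.177 0.571 0.000
      vertex 7.495 0.309 7.419
      vertex 3.177 0.571 7.419
    endloop
  endfacet
  facet normal 0.6630 -0.7486 0.0000
    outer loop
      vertex 7.495 0.309 0.000
      vertex 10.733 3.177 0.000
      vertex 10.733 3.177 7.419
    endloop
  endfacet
  facet normal 0.6630 -0.7486 0.0000
    outer loop
      vertex 7.495 0.309 0.000
      vertex 10.733 3.177 7.419
      vertex 7.495 0.309 7.419
    endloop
  endfacet
  facet normal 0.9982 -0.0606 0.0000
    outer loop
      vertex 10.733 3.177 0.000
      vertex 10.995 7.495 0.000
      vertex 10.995 7.495 7.419
    endloop
  endfacet
  facet normal 0.9982 -0.0606 0.0000
    outer loop
      vertex 10.733 3.177 0.000
      vertex 10.995 7.495 7.419
      vertex 10.733 3.177 7.419
    endloop
  endfacet
endsolid part

The G0 Z moves step by Δz≈2.473 mm. Every layer's G1 loop is the same polygon, so the solid is a straight extrusion of it from z=0 to z≈7.42. Closing with flat bottom and top caps and triangulating gives 28 facets — a regular 8-sided prism (a cylinder approximated with 8 flat sides), circumscribed radius ≈ 5.65 mm, height ≈ 7.42 mm.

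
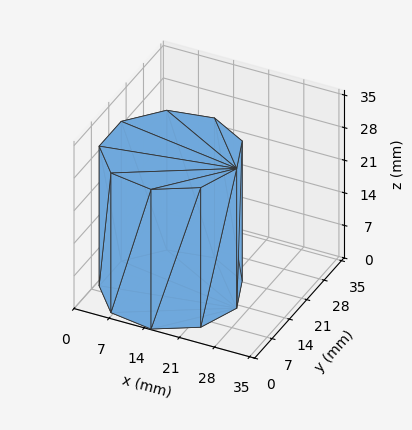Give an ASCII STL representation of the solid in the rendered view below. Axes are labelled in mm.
Reading the render: the shape is a regular 9-sided prism (a cylinder approximated with 9 flat sides), circumscribed radius ≈ 13 mm, height ≈ 30 mm (dimensions read to the nearest mm from the axis ticks). For the STL, each face is triangulated and given an outward normal.

solid part
  facet normal 0.0000 0.0000 -1.0000
    outer loop
      vertex 15.257 25.803 0.000
      vertex 22.959 21.356 0.000
      vertex 26.000 13.000 0.000
    endloop
  endfacet
  facet normal 0.0000 0.0000 -1.0000
    outer loop
      vertex 6.500 24.258 0.000
      vertex 15.257 25.803 0.000
      vertex 26.000 13.000 0.000
    endloop
  endfacet
  facet normal 0.0000 0.0000 -1.0000
    outer loop
      vertex 0.784 17.446 0.000
      vertex 6.500 24.258 0.000
      vertex 26.000 13.000 0.000
    endloop
  endfacet
  facet normal 0.0000 0.0000 -1.0000
    outer loop
      vertex 0.784 8.554 0.000
      vertex 0.784 17.446 0.000
      vertex 26.000 13.000 0.000
    endloop
  endfacet
  facet normal 0.0000 0.0000 -1.0000
    outer loop
      vertex 6.500 1.742 0.000
      vertex 0.784 8.554 0.000
      vertex 26.000 13.000 0.000
    endloop
  endfacet
  facet normal 0.0000 0.0000 -1.0000
    outer loop
      vertex 15.257 0.197 0.000
      vertex 6.500 1.742 0.000
      vertex 26.000 13.000 0.000
    endloop
  endfacet
  facet normal 0.0000 0.0000 -1.0000
    outer loop
      vertex 22.959 4.644 0.000
      vertex 15.257 0.197 0.000
      vertex 26.000 13.000 0.000
    endloop
  endfacet
  facet normal 0.0000 0.0000 1.0000
    outer loop
      vertex 26.000 13.000 30.000
      vertex 22.959 21.356 30.000
      vertex 15.257 25.803 30.000
    endloop
  endfacet
  facet normal 0.0000 0.0000 1.0000
    outer loop
      vertex 26.000 13.000 30.000
      vertex 15.257 25.803 30.000
      vertex 6.500 24.258 30.000
    endloop
  endfacet
  facet normal 0.0000 0.0000 1.0000
    outer loop
      vertex 26.000 13.000 30.000
      vertex 6.500 24.258 30.000
      vertex 0.784 17.446 30.000
    endloop
  endfacet
  facet normal 0.0000 0.0000 1.0000
    outer loop
      vertex 26.000 13.000 30.000
      vertex 0.784 17.446 30.000
      vertex 0.784 8.554 30.000
    endloop
  endfacet
  facet normal 0.0000 0.0000 1.0000
    outer loop
      vertex 26.000 13.000 30.000
      vertex 0.784 8.554 30.000
      vertex 6.500 1.742 30.000
    endloop
  endfacet
  facet normal 0.0000 0.0000 1.0000
    outer loop
      vertex 26.000 13.000 30.000
      vertex 6.500 1.742 30.000
      vertex 15.257 0.197 30.000
    endloop
  endfacet
  facet normal 0.0000 0.0000 1.0000
    outer loop
      vertex 26.000 13.000 30.000
      vertex 15.257 0.197 30.000
      vertex 22.959 4.644 30.000
    endloop
  endfacet
  facet normal 0.9397 0.3420 0.0000
    outer loop
      vertex 26.000 13.000 0.000
      vertex 22.959 21.356 0.000
      vertex 22.959 21.356 30.000
    endloop
  endfacet
  facet normal 0.9397 0.3420 0.0000
    outer loop
      vertex 26.000 13.000 0.000
      vertex 22.959 21.356 30.000
      vertex 26.000 13.000 30.000
    endloop
  endfacet
  facet normal 0.5000 0.8660 0.0000
    outer loop
      vertex 22.959 21.356 0.000
      vertex 15.257 25.803 0.000
      vertex 15.257 25.803 30.000
    endloop
  endfacet
  facet normal 0.5000 0.8660 0.0000
    outer loop
      vertex 22.959 21.356 0.000
      vertex 15.257 25.803 30.000
      vertex 22.959 21.356 30.000
    endloop
  endfacet
  facet normal -0.1737 0.9848 0.0000
    outer loop
      vertex 15.257 25.803 0.000
      vertex 6.500 24.258 0.000
      vertex 6.500 24.258 30.000
    endloop
  endfacet
  facet normal -0.1737 0.9848 0.0000
    outer loop
      vertex 15.257 25.803 0.000
      vertex 6.500 24.258 30.000
      vertex 15.257 25.803 30.000
    endloop
  endfacet
  facet normal -0.7660 0.6428 0.0000
    outer loop
      vertex 6.500 24.258 0.000
      vertex 0.784 17.446 0.000
      vertex 0.784 17.446 30.000
    endloop
  endfacet
  facet normal -0.7660 0.6428 0.0000
    outer loop
      vertex 6.500 24.258 0.000
      vertex 0.784 17.446 30.000
      vertex 6.500 24.258 30.000
    endloop
  endfacet
  facet normal -1.0000 0.0000 0.0000
    outer loop
      vertex 0.784 17.446 0.000
      vertex 0.784 8.554 0.000
      vertex 0.784 8.554 30.000
    endloop
  endfacet
  facet normal -1.0000 0.0000 0.0000
    outer loop
      vertex 0.784 17.446 0.000
      vertex 0.784 8.554 30.000
      vertex 0.784 17.446 30.000
    endloop
  endfacet
  facet normal -0.7660 -0.6428 0.0000
    outer loop
      vertex 0.784 8.554 0.000
      vertex 6.500 1.742 0.000
      vertex 6.500 1.742 30.000
    endloop
  endfacet
  facet normal -0.7660 -0.6428 0.0000
    outer loop
      vertex 0.784 8.554 0.000
      vertex 6.500 1.742 30.000
      vertex 0.784 8.554 30.000
    endloop
  endfacet
  facet normal -0.1737 -0.9848 0.0000
    outer loop
      vertex 6.500 1.742 0.000
      vertex 15.257 0.197 0.000
      vertex 15.257 0.197 30.000
    endloop
  endfacet
  facet normal -0.1737 -0.9848 0.0000
    outer loop
      vertex 6.500 1.742 0.000
      vertex 15.257 0.197 30.000
      vertex 6.500 1.742 30.000
    endloop
  endfacet
  facet normal 0.5000 -0.8660 0.0000
    outer loop
      vertex 15.257 0.197 0.000
      vertex 22.959 4.644 0.000
      vertex 22.959 4.644 30.000
    endloop
  endfacet
  facet normal 0.5000 -0.8660 0.0000
    outer loop
      vertex 15.257 0.197 0.000
      vertex 22.959 4.644 30.000
      vertex 15.257 0.197 30.000
    endloop
  endfacet
  facet normal 0.9397 -0.3420 0.0000
    outer loop
      vertex 22.959 4.644 0.000
      vertex 26.000 13.000 0.000
      vertex 26.000 13.000 30.000
    endloop
  endfacet
  facet normal 0.9397 -0.3420 0.0000
    outer loop
      vertex 22.959 4.644 0.000
      vertex 26.000 13.000 30.000
      vertex 22.959 4.644 30.000
    endloop
  endfacet
endsolid part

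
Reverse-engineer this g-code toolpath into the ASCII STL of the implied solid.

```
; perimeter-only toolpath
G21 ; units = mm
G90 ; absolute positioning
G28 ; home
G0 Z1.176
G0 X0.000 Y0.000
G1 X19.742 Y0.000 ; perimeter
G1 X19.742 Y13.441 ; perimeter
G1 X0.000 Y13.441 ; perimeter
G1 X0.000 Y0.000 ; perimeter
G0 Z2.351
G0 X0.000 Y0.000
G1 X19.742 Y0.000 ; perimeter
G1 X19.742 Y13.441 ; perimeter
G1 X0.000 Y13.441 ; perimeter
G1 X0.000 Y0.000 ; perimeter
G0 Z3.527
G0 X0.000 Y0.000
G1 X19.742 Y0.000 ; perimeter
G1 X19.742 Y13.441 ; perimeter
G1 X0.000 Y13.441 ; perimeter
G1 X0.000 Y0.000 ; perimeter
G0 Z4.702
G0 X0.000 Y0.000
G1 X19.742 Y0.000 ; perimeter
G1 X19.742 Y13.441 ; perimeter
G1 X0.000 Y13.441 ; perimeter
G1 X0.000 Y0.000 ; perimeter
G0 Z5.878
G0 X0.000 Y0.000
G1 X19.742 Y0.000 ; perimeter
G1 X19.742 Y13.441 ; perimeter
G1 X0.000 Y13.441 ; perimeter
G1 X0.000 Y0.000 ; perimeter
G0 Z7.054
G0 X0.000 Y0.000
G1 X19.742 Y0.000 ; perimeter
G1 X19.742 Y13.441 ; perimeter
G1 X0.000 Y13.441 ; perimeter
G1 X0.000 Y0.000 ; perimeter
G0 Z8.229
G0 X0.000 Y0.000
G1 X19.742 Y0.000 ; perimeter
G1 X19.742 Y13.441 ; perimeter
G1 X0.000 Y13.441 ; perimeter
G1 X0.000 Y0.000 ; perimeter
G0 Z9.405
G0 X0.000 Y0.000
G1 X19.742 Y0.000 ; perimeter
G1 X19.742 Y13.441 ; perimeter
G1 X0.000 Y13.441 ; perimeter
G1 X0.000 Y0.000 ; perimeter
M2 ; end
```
solid part
  facet normal 0.0000 0.0000 -1.0000
    outer loop
      vertex 19.742 13.441 0.000
      vertex 19.742 0.000 0.000
      vertex 0.000 0.000 0.000
    endloop
  endfacet
  facet normal 0.0000 0.0000 -1.0000
    outer loop
      vertex 0.000 13.441 0.000
      vertex 19.742 13.441 0.000
      vertex 0.000 0.000 0.000
    endloop
  endfacet
  facet normal 0.0000 0.0000 1.0000
    outer loop
      vertex 0.000 0.000 9.405
      vertex 19.742 0.000 9.405
      vertex 19.742 13.441 9.405
    endloop
  endfacet
  facet normal 0.0000 0.0000 1.0000
    outer loop
      vertex 0.000 0.000 9.405
      vertex 19.742 13.441 9.405
      vertex 0.000 13.441 9.405
    endloop
  endfacet
  facet normal 0.0000 -1.0000 0.0000
    outer loop
      vertex 0.000 0.000 0.000
      vertex 19.742 0.000 0.000
      vertex 19.742 0.000 9.405
    endloop
  endfacet
  facet normal 0.0000 -1.0000 0.0000
    outer loop
      vertex 0.000 0.000 0.000
      vertex 19.742 0.000 9.405
      vertex 0.000 0.000 9.405
    endloop
  endfacet
  facet normal 0.0000 1.0000 0.0000
    outer loop
      vertex 19.742 13.441 9.405
      vertex 19.742 13.441 0.000
      vertex 0.000 13.441 0.000
    endloop
  endfacet
  facet normal 0.0000 1.0000 0.0000
    outer loop
      vertex 0.000 13.441 9.405
      vertex 19.742 13.441 9.405
      vertex 0.000 13.441 0.000
    endloop
  endfacet
  facet normal -1.0000 0.0000 0.0000
    outer loop
      vertex 0.000 13.441 9.405
      vertex 0.000 13.441 0.000
      vertex 0.000 0.000 0.000
    endloop
  endfacet
  facet normal -1.0000 0.0000 0.0000
    outer loop
      vertex 0.000 0.000 9.405
      vertex 0.000 13.441 9.405
      vertex 0.000 0.000 0.000
    endloop
  endfacet
  facet normal 1.0000 0.0000 0.0000
    outer loop
      vertex 19.742 0.000 0.000
      vertex 19.742 13.441 0.000
      vertex 19.742 13.441 9.405
    endloop
  endfacet
  facet normal 1.0000 0.0000 0.0000
    outer loop
      vertex 19.742 0.000 0.000
      vertex 19.742 13.441 9.405
      vertex 19.742 0.000 9.405
    endloop
  endfacet
endsolid part

The G0 Z moves step by Δz≈1.176 mm. Every layer's G1 loop is the same polygon, so the solid is a straight extrusion of it from z=0 to z≈9.4. Closing with flat bottom and top caps and triangulating gives 12 facets — a rectangular box, roughly 19.7 × 13.4 mm footprint and 9.4 mm tall.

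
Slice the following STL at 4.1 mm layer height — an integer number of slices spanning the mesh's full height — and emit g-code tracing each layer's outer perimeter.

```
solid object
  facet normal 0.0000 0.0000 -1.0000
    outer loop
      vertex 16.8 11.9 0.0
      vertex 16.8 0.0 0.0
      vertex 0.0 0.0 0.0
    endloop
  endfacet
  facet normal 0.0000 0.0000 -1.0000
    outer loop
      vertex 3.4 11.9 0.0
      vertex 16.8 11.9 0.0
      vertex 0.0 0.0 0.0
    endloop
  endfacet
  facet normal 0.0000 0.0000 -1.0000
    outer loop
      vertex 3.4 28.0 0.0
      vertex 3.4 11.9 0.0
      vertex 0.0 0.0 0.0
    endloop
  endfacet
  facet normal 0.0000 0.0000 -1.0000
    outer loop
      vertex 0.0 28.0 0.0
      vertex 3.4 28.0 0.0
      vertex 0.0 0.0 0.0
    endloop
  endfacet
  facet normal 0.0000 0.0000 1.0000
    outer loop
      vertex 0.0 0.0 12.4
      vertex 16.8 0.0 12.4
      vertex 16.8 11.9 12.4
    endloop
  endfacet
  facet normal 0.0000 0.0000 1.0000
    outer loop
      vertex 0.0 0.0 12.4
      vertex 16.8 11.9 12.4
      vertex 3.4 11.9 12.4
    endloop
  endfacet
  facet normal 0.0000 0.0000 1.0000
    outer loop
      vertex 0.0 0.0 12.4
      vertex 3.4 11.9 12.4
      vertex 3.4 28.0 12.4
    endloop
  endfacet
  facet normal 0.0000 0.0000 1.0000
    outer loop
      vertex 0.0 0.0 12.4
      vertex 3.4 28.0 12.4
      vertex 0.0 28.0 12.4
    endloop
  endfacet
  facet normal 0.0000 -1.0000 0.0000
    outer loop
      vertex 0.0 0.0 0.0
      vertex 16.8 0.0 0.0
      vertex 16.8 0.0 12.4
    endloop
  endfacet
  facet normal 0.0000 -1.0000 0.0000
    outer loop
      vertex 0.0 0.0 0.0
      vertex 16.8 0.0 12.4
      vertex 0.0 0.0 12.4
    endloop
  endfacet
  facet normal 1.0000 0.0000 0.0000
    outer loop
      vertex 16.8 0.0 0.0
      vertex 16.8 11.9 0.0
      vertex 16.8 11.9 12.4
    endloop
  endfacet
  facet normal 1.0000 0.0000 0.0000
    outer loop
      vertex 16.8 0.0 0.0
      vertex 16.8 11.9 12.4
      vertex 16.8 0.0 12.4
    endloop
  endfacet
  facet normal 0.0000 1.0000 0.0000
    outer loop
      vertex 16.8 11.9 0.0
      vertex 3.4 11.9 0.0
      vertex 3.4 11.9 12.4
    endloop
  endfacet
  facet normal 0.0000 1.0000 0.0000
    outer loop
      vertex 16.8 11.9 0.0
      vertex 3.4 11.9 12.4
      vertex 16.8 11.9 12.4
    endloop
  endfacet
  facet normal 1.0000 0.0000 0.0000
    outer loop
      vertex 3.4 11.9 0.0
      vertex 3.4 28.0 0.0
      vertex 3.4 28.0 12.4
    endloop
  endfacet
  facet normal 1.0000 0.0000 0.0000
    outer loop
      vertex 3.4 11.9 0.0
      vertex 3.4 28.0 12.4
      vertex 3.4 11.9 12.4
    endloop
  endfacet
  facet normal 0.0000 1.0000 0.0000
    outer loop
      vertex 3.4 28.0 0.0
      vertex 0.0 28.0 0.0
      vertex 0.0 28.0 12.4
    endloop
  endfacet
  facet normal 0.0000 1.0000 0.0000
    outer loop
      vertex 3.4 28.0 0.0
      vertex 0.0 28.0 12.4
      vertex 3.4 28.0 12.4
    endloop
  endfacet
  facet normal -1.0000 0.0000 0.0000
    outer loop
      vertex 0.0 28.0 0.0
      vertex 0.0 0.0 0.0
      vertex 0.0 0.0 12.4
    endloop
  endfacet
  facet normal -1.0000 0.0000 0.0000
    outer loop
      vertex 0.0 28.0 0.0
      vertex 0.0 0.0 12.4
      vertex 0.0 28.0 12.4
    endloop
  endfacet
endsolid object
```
; perimeter-only toolpath
G21 ; units = mm
G90 ; absolute positioning
G28 ; home
; layer 1
G0 Z4.1
G0 X0.0 Y0.0
G1 X16.8 Y0.0
G1 X16.8 Y11.9
G1 X3.4 Y11.9
G1 X3.4 Y28.0
G1 X0.0 Y28.0
G1 X0.0 Y0.0
; layer 2
G0 Z8.3
G0 X0.0 Y0.0
G1 X16.8 Y0.0
G1 X16.8 Y11.9
G1 X3.4 Y11.9
G1 X3.4 Y28.0
G1 X0.0 Y28.0
G1 X0.0 Y0.0
; layer 3
G0 Z12.4
G0 X0.0 Y0.0
G1 X16.8 Y0.0
G1 X16.8 Y11.9
G1 X3.4 Y11.9
G1 X3.4 Y28.0
G1 X0.0 Y28.0
G1 X0.0 Y0.0
M2 ; end

The solid is an L-shaped prism: outer 16.8 × 28 mm, arm thicknesses ≈ 11.9 mm (horizontal) and 3.4 mm (vertical), extruded 12.4 mm in z. Slicing at Δz = 4.1 mm — 3 equal slices spanning the solid's height, so layer i sits at z = i·h/3 — gives 3 non-empty perimeters. Each is a 6-segment closed polygon; G0 lifts to the layer z and rapids to the start vertex, then G1 traces the edges.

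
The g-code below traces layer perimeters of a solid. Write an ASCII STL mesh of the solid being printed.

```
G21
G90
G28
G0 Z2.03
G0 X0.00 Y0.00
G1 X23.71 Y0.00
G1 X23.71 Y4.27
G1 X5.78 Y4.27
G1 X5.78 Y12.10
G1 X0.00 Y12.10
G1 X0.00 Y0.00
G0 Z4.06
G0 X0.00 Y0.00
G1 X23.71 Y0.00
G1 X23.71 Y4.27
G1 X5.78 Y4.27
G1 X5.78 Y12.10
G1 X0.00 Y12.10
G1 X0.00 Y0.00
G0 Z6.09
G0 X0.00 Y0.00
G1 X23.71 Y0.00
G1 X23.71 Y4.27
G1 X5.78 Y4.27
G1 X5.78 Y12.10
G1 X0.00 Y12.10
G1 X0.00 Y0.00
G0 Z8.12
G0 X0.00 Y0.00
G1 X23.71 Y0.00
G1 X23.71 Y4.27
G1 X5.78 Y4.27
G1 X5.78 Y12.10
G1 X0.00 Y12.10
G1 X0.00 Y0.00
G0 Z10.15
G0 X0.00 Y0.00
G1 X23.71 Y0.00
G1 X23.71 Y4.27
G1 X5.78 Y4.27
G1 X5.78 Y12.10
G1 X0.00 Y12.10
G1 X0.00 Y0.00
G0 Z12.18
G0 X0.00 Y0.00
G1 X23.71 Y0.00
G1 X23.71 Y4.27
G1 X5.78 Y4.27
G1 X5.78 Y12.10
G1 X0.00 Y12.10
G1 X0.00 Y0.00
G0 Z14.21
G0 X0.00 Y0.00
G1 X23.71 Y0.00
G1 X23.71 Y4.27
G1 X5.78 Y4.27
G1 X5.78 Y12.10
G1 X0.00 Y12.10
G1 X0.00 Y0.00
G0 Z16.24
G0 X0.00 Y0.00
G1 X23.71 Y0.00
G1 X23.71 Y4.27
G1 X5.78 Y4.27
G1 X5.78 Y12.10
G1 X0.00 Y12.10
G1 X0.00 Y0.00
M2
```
solid part
  facet normal 0.0000 0.0000 -1.0000
    outer loop
      vertex 23.71 4.27 0.00
      vertex 23.71 0.00 0.00
      vertex 0.00 0.00 0.00
    endloop
  endfacet
  facet normal 0.0000 0.0000 -1.0000
    outer loop
      vertex 5.78 4.27 0.00
      vertex 23.71 4.27 0.00
      vertex 0.00 0.00 0.00
    endloop
  endfacet
  facet normal 0.0000 0.0000 -1.0000
    outer loop
      vertex 5.78 12.10 0.00
      vertex 5.78 4.27 0.00
      vertex 0.00 0.00 0.00
    endloop
  endfacet
  facet normal 0.0000 0.0000 -1.0000
    outer loop
      vertex 0.00 12.10 0.00
      vertex 5.78 12.10 0.00
      vertex 0.00 0.00 0.00
    endloop
  endfacet
  facet normal 0.0000 0.0000 1.0000
    outer loop
      vertex 0.00 0.00 16.24
      vertex 23.71 0.00 16.24
      vertex 23.71 4.27 16.24
    endloop
  endfacet
  facet normal 0.0000 0.0000 1.0000
    outer loop
      vertex 0.00 0.00 16.24
      vertex 23.71 4.27 16.24
      vertex 5.78 4.27 16.24
    endloop
  endfacet
  facet normal 0.0000 0.0000 1.0000
    outer loop
      vertex 0.00 0.00 16.24
      vertex 5.78 4.27 16.24
      vertex 5.78 12.10 16.24
    endloop
  endfacet
  facet normal 0.0000 0.0000 1.0000
    outer loop
      vertex 0.00 0.00 16.24
      vertex 5.78 12.10 16.24
      vertex 0.00 12.10 16.24
    endloop
  endfacet
  facet normal 0.0000 -1.0000 0.0000
    outer loop
      vertex 0.00 0.00 0.00
      vertex 23.71 0.00 0.00
      vertex 23.71 0.00 16.24
    endloop
  endfacet
  facet normal 0.0000 -1.0000 0.0000
    outer loop
      vertex 0.00 0.00 0.00
      vertex 23.71 0.00 16.24
      vertex 0.00 0.00 16.24
    endloop
  endfacet
  facet normal 1.0000 0.0000 0.0000
    outer loop
      vertex 23.71 0.00 0.00
      vertex 23.71 4.27 0.00
      vertex 23.71 4.27 16.24
    endloop
  endfacet
  facet normal 1.0000 0.0000 0.0000
    outer loop
      vertex 23.71 0.00 0.00
      vertex 23.71 4.27 16.24
      vertex 23.71 0.00 16.24
    endloop
  endfacet
  facet normal 0.0000 1.0000 0.0000
    outer loop
      vertex 23.71 4.27 0.00
      vertex 5.78 4.27 0.00
      vertex 5.78 4.27 16.24
    endloop
  endfacet
  facet normal 0.0000 1.0000 0.0000
    outer loop
      vertex 23.71 4.27 0.00
      vertex 5.78 4.27 16.24
      vertex 23.71 4.27 16.24
    endloop
  endfacet
  facet normal 1.0000 0.0000 0.0000
    outer loop
      vertex 5.78 4.27 0.00
      vertex 5.78 12.10 0.00
      vertex 5.78 12.10 16.24
    endloop
  endfacet
  facet normal 1.0000 0.0000 0.0000
    outer loop
      vertex 5.78 4.27 0.00
      vertex 5.78 12.10 16.24
      vertex 5.78 4.27 16.24
    endloop
  endfacet
  facet normal 0.0000 1.0000 0.0000
    outer loop
      vertex 5.78 12.10 0.00
      vertex 0.00 12.10 0.00
      vertex 0.00 12.10 16.24
    endloop
  endfacet
  facet normal 0.0000 1.0000 0.0000
    outer loop
      vertex 5.78 12.10 0.00
      vertex 0.00 12.10 16.24
      vertex 5.78 12.10 16.24
    endloop
  endfacet
  facet normal -1.0000 0.0000 0.0000
    outer loop
      vertex 0.00 12.10 0.00
      vertex 0.00 0.00 0.00
      vertex 0.00 0.00 16.24
    endloop
  endfacet
  facet normal -1.0000 0.0000 0.0000
    outer loop
      vertex 0.00 12.10 0.00
      vertex 0.00 0.00 16.24
      vertex 0.00 12.10 16.24
    endloop
  endfacet
endsolid part

The G0 Z moves step by Δz≈2.03 mm. Every layer's G1 loop is the same polygon, so the solid is a straight extrusion of it from z=0 to z≈16.2. Closing with flat bottom and top caps and triangulating gives 20 facets — an L-shaped prism: outer 23.7 × 12.1 mm, arm thicknesses ≈ 4.27 mm (horizontal) and 5.78 mm (vertical), extruded 16.2 mm in z.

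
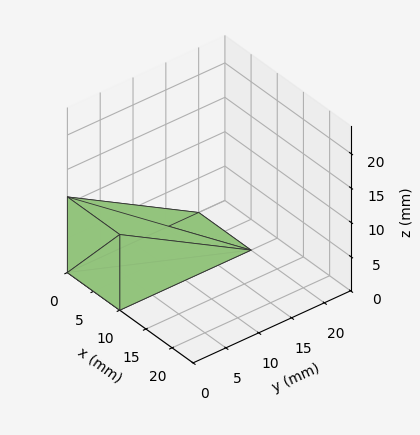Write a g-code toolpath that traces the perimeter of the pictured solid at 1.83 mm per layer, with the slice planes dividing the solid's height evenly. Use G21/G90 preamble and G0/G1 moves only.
Reading the render: the shape is a wedge (ramp): 10 × 20 mm base, rising to 11 mm along the y=0 edge and sloping linearly to z=0 at y=20 (dimensions read to the nearest mm from the axis ticks). For the g-code, the solid's height is divided into equal slices at the stated Δz and each level perimeter traced with G1 moves after a G0 lift.

; perimeter-only toolpath
G21 ; units = mm
G90 ; absolute positioning
G28 ; home
; layer 1
G0 Z1.83
G0 X0.00 Y0.00
G1 X10.00 Y0.00
G1 X10.00 Y16.67
G1 X0.00 Y16.67
G1 X0.00 Y0.00
; layer 2
G0 Z3.67
G0 X0.00 Y0.00
G1 X10.00 Y0.00
G1 X10.00 Y13.33
G1 X0.00 Y13.33
G1 X0.00 Y0.00
; layer 3
G0 Z5.50
G0 X0.00 Y0.00
G1 X10.00 Y0.00
G1 X10.00 Y10.00
G1 X0.00 Y10.00
G1 X0.00 Y0.00
; layer 4
G0 Z7.33
G0 X0.00 Y0.00
G1 X10.00 Y0.00
G1 X10.00 Y6.67
G1 X0.00 Y6.67
G1 X0.00 Y0.00
; layer 5
G0 Z9.17
G0 X0.00 Y0.00
G1 X10.00 Y0.00
G1 X10.00 Y3.33
G1 X0.00 Y3.33
G1 X0.00 Y0.00
M2 ; end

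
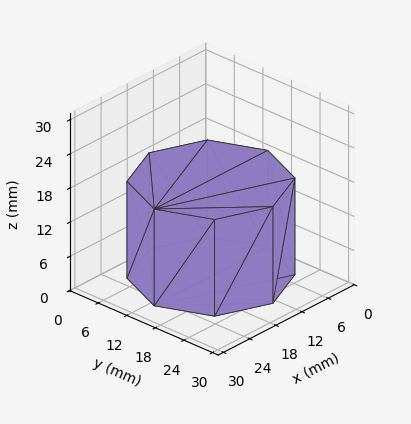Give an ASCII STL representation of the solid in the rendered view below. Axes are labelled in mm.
Reading the render: the shape is a regular 8-sided prism (a cylinder approximated with 8 flat sides), circumscribed radius ≈ 13 mm, height ≈ 17 mm (dimensions read to the nearest mm from the axis ticks). For the STL, each face is triangulated and given an outward normal.

solid part
  facet normal 0.0000 0.0000 -1.0000
    outer loop
      vertex 13.0 26.0 0.0
      vertex 22.2 22.2 0.0
      vertex 26.0 13.0 0.0
    endloop
  endfacet
  facet normal 0.0000 0.0000 -1.0000
    outer loop
      vertex 3.8 22.2 0.0
      vertex 13.0 26.0 0.0
      vertex 26.0 13.0 0.0
    endloop
  endfacet
  facet normal 0.0000 0.0000 -1.0000
    outer loop
      vertex 0.0 13.0 0.0
      vertex 3.8 22.2 0.0
      vertex 26.0 13.0 0.0
    endloop
  endfacet
  facet normal 0.0000 0.0000 -1.0000
    outer loop
      vertex 3.8 3.8 0.0
      vertex 0.0 13.0 0.0
      vertex 26.0 13.0 0.0
    endloop
  endfacet
  facet normal 0.0000 0.0000 -1.0000
    outer loop
      vertex 13.0 0.0 0.0
      vertex 3.8 3.8 0.0
      vertex 26.0 13.0 0.0
    endloop
  endfacet
  facet normal 0.0000 0.0000 -1.0000
    outer loop
      vertex 22.2 3.8 0.0
      vertex 13.0 0.0 0.0
      vertex 26.0 13.0 0.0
    endloop
  endfacet
  facet normal 0.0000 0.0000 1.0000
    outer loop
      vertex 26.0 13.0 17.0
      vertex 22.2 22.2 17.0
      vertex 13.0 26.0 17.0
    endloop
  endfacet
  facet normal 0.0000 0.0000 1.0000
    outer loop
      vertex 26.0 13.0 17.0
      vertex 13.0 26.0 17.0
      vertex 3.8 22.2 17.0
    endloop
  endfacet
  facet normal 0.0000 0.0000 1.0000
    outer loop
      vertex 26.0 13.0 17.0
      vertex 3.8 22.2 17.0
      vertex 0.0 13.0 17.0
    endloop
  endfacet
  facet normal 0.0000 0.0000 1.0000
    outer loop
      vertex 26.0 13.0 17.0
      vertex 0.0 13.0 17.0
      vertex 3.8 3.8 17.0
    endloop
  endfacet
  facet normal 0.0000 0.0000 1.0000
    outer loop
      vertex 26.0 13.0 17.0
      vertex 3.8 3.8 17.0
      vertex 13.0 0.0 17.0
    endloop
  endfacet
  facet normal 0.0000 0.0000 1.0000
    outer loop
      vertex 26.0 13.0 17.0
      vertex 13.0 0.0 17.0
      vertex 22.2 3.8 17.0
    endloop
  endfacet
  facet normal 0.9243 0.3818 0.0000
    outer loop
      vertex 26.0 13.0 0.0
      vertex 22.2 22.2 0.0
      vertex 22.2 22.2 17.0
    endloop
  endfacet
  facet normal 0.9243 0.3818 0.0000
    outer loop
      vertex 26.0 13.0 0.0
      vertex 22.2 22.2 17.0
      vertex 26.0 13.0 17.0
    endloop
  endfacet
  facet normal 0.3818 0.9243 0.0000
    outer loop
      vertex 22.2 22.2 0.0
      vertex 13.0 26.0 0.0
      vertex 13.0 26.0 17.0
    endloop
  endfacet
  facet normal 0.3818 0.9243 0.0000
    outer loop
      vertex 22.2 22.2 0.0
      vertex 13.0 26.0 17.0
      vertex 22.2 22.2 17.0
    endloop
  endfacet
  facet normal -0.3818 0.9243 0.0000
    outer loop
      vertex 13.0 26.0 0.0
      vertex 3.8 22.2 0.0
      vertex 3.8 22.2 17.0
    endloop
  endfacet
  facet normal -0.3818 0.9243 0.0000
    outer loop
      vertex 13.0 26.0 0.0
      vertex 3.8 22.2 17.0
      vertex 13.0 26.0 17.0
    endloop
  endfacet
  facet normal -0.9243 0.3818 0.0000
    outer loop
      vertex 3.8 22.2 0.0
      vertex 0.0 13.0 0.0
      vertex 0.0 13.0 17.0
    endloop
  endfacet
  facet normal -0.9243 0.3818 0.0000
    outer loop
      vertex 3.8 22.2 0.0
      vertex 0.0 13.0 17.0
      vertex 3.8 22.2 17.0
    endloop
  endfacet
  facet normal -0.9243 -0.3818 0.0000
    outer loop
      vertex 0.0 13.0 0.0
      vertex 3.8 3.8 0.0
      vertex 3.8 3.8 17.0
    endloop
  endfacet
  facet normal -0.9243 -0.3818 0.0000
    outer loop
      vertex 0.0 13.0 0.0
      vertex 3.8 3.8 17.0
      vertex 0.0 13.0 17.0
    endloop
  endfacet
  facet normal -0.3818 -0.9243 0.0000
    outer loop
      vertex 3.8 3.8 0.0
      vertex 13.0 0.0 0.0
      vertex 13.0 0.0 17.0
    endloop
  endfacet
  facet normal -0.3818 -0.9243 0.0000
    outer loop
      vertex 3.8 3.8 0.0
      vertex 13.0 0.0 17.0
      vertex 3.8 3.8 17.0
    endloop
  endfacet
  facet normal 0.3818 -0.9243 0.0000
    outer loop
      vertex 13.0 0.0 0.0
      vertex 22.2 3.8 0.0
      vertex 22.2 3.8 17.0
    endloop
  endfacet
  facet normal 0.3818 -0.9243 0.0000
    outer loop
      vertex 13.0 0.0 0.0
      vertex 22.2 3.8 17.0
      vertex 13.0 0.0 17.0
    endloop
  endfacet
  facet normal 0.9243 -0.3818 0.0000
    outer loop
      vertex 22.2 3.8 0.0
      vertex 26.0 13.0 0.0
      vertex 26.0 13.0 17.0
    endloop
  endfacet
  facet normal 0.9243 -0.3818 0.0000
    outer loop
      vertex 22.2 3.8 0.0
      vertex 26.0 13.0 17.0
      vertex 22.2 3.8 17.0
    endloop
  endfacet
endsolid part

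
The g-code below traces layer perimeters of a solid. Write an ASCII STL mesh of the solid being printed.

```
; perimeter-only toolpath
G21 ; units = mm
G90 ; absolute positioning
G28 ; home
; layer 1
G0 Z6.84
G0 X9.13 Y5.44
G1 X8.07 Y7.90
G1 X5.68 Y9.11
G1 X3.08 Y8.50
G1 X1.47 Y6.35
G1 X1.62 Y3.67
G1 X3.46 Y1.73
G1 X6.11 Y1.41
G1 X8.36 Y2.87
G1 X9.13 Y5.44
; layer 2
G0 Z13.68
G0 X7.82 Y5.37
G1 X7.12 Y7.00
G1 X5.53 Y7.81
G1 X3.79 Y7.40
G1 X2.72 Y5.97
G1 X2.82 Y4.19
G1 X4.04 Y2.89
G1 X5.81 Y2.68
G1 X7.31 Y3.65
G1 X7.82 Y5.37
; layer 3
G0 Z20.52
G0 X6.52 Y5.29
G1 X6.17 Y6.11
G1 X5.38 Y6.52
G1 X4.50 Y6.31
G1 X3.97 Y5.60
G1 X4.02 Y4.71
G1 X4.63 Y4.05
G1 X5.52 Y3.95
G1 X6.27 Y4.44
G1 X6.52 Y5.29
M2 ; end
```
solid part
  facet normal 0.0000 0.0000 -1.0000
    outer loop
      vertex 5.84 10.40 0.00
      vertex 9.02 8.79 0.00
      vertex 10.43 5.51 0.00
    endloop
  endfacet
  facet normal 0.0000 0.0000 -1.0000
    outer loop
      vertex 2.36 9.59 0.00
      vertex 5.84 10.40 0.00
      vertex 10.43 5.51 0.00
    endloop
  endfacet
  facet normal 0.0000 0.0000 -1.0000
    outer loop
      vertex 0.22 6.73 0.00
      vertex 2.36 9.59 0.00
      vertex 10.43 5.51 0.00
    endloop
  endfacet
  facet normal 0.0000 0.0000 -1.0000
    outer loop
      vertex 0.42 3.16 0.00
      vertex 0.22 6.73 0.00
      vertex 10.43 5.51 0.00
    endloop
  endfacet
  facet normal 0.0000 0.0000 -1.0000
    outer loop
      vertex 2.87 0.56 0.00
      vertex 0.42 3.16 0.00
      vertex 10.43 5.51 0.00
    endloop
  endfacet
  facet normal 0.0000 0.0000 -1.0000
    outer loop
      vertex 6.41 0.14 0.00
      vertex 2.87 0.56 0.00
      vertex 10.43 5.51 0.00
    endloop
  endfacet
  facet normal 0.0000 0.0000 -1.0000
    outer loop
      vertex 9.40 2.09 0.00
      vertex 6.41 0.14 0.00
      vertex 10.43 5.51 0.00
    endloop
  endfacet
  facet normal 0.9043 0.3887 0.1763
    outer loop
      vertex 10.43 5.51 0.00
      vertex 9.02 8.79 0.00
      vertex 5.22 5.22 27.36
    endloop
  endfacet
  facet normal 0.4446 0.8782 0.1763
    outer loop
      vertex 9.02 8.79 0.00
      vertex 5.84 10.40 0.00
      vertex 5.22 5.22 27.36
    endloop
  endfacet
  facet normal -0.2231 0.9587 0.1764
    outer loop
      vertex 5.84 10.40 0.00
      vertex 2.36 9.59 0.00
      vertex 5.22 5.22 27.36
    endloop
  endfacet
  facet normal -0.7881 0.5897 0.1766
    outer loop
      vertex 2.36 9.59 0.00
      vertex 0.22 6.73 0.00
      vertex 5.22 5.22 27.36
    endloop
  endfacet
  facet normal -0.9827 -0.0551 0.1766
    outer loop
      vertex 0.22 6.73 0.00
      vertex 0.42 3.16 0.00
      vertex 5.22 5.22 27.36
    endloop
  endfacet
  facet normal -0.7164 -0.6750 0.1765
    outer loop
      vertex 0.42 3.16 0.00
      vertex 2.87 0.56 0.00
      vertex 5.22 5.22 27.36
    endloop
  endfacet
  facet normal -0.1160 -0.9775 0.1764
    outer loop
      vertex 2.87 0.56 0.00
      vertex 6.41 0.14 0.00
      vertex 5.22 5.22 27.36
    endloop
  endfacet
  facet normal 0.5377 -0.8245 0.1765
    outer loop
      vertex 6.41 0.14 0.00
      vertex 9.40 2.09 0.00
      vertex 5.22 5.22 27.36
    endloop
  endfacet
  facet normal 0.9425 -0.2838 0.1765
    outer loop
      vertex 9.40 2.09 0.00
      vertex 10.43 5.51 0.00
      vertex 5.22 5.22 27.36
    endloop
  endfacet
endsolid part

The G0 Z moves step by Δz≈6.84 mm. The G1 loops shrink linearly with z, so the solid tapers from its base footprint up to z≈27.4. Closing with a flat bottom cap and the tapered top and triangulating gives 16 facets — a regular 9-sided pyramid, base circumscribed radius ≈ 5.22 mm, apex at z ≈ 27.4 mm.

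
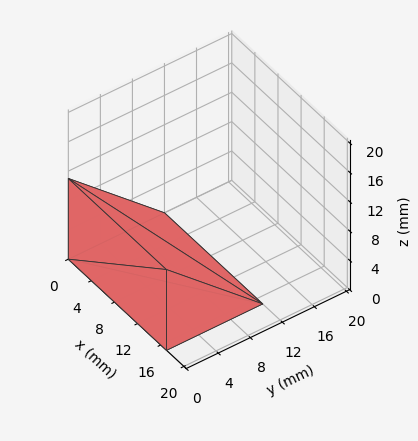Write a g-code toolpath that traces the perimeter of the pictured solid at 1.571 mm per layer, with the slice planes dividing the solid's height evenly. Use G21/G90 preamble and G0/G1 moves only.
Reading the render: the shape is a wedge (ramp): 17 × 12 mm base, rising to 11 mm along the y=0 edge and sloping linearly to z=0 at y=12 (dimensions read to the nearest mm from the axis ticks). For the g-code, the solid's height is divided into equal slices at the stated Δz and each level perimeter traced with G1 moves after a G0 lift.

; perimeter-only toolpath
G21 ; units = mm
G90 ; absolute positioning
G28 ; home
; layer 1
G0 Z1.571
G0 X0.000 Y0.000
G1 X17.000 Y0.000
G1 X17.000 Y10.286
G1 X0.000 Y10.286
G1 X0.000 Y0.000
; layer 2
G0 Z3.143
G0 X0.000 Y0.000
G1 X17.000 Y0.000
G1 X17.000 Y8.571
G1 X0.000 Y8.571
G1 X0.000 Y0.000
; layer 3
G0 Z4.714
G0 X0.000 Y0.000
G1 X17.000 Y0.000
G1 X17.000 Y6.857
G1 X0.000 Y6.857
G1 X0.000 Y0.000
; layer 4
G0 Z6.286
G0 X0.000 Y0.000
G1 X17.000 Y0.000
G1 X17.000 Y5.143
G1 X0.000 Y5.143
G1 X0.000 Y0.000
; layer 5
G0 Z7.857
G0 X0.000 Y0.000
G1 X17.000 Y0.000
G1 X17.000 Y3.429
G1 X0.000 Y3.429
G1 X0.000 Y0.000
; layer 6
G0 Z9.429
G0 X0.000 Y0.000
G1 X17.000 Y0.000
G1 X17.000 Y1.714
G1 X0.000 Y1.714
G1 X0.000 Y0.000
M2 ; end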